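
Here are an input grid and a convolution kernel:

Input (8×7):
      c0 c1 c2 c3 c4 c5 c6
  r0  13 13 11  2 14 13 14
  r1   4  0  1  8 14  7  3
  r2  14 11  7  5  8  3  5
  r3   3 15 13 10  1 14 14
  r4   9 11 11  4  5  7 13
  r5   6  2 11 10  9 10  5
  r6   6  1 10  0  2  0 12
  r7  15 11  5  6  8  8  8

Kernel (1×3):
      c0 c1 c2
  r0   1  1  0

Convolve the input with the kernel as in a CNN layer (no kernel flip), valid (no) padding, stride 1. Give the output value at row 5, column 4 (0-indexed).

19

The receptive field on the input at this output position is [9 10 5]. Elementwise product with the kernel and sum: 9·1 + 10·1.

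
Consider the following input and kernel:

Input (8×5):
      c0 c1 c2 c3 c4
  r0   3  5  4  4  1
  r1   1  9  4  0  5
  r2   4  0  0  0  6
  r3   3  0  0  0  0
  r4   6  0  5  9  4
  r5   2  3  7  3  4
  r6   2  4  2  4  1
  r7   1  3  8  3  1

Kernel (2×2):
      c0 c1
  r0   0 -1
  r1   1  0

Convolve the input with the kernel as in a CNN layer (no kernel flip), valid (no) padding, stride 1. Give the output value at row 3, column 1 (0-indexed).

The receptive field on the input at this output position is [0 0 / 0 5]. Elementwise product with the kernel and sum: 0·-1 + 0·1.

0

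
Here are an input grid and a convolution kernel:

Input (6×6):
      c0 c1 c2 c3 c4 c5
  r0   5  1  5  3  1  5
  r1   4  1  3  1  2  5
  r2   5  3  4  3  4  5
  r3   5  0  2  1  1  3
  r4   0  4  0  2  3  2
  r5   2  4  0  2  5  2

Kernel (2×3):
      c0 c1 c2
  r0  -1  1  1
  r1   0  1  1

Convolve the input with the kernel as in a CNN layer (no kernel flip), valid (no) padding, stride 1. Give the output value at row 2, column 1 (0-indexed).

The receptive field on the input at this output position is [3 4 3 / 0 2 1]. Elementwise product with the kernel and sum: 3·-1 + 4·1 + 3·1 + 2·1 + 1·1.

7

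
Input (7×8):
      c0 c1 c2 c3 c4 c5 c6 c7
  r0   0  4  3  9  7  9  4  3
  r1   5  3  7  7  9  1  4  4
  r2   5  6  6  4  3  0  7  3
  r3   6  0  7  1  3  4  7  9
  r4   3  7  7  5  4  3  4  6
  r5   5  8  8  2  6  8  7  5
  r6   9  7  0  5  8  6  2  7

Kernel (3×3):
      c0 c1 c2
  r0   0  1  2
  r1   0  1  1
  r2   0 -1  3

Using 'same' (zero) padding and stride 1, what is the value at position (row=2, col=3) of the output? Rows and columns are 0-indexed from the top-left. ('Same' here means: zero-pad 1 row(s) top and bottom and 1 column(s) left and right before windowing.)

40

The receptive field on the zero-padded input at this output position is [7 7 9 / 6 4 3 / 7 1 3]. Elementwise product with the kernel and sum: 7·1 + 9·2 + 4·1 + 3·1 + 1·-1 + 3·3.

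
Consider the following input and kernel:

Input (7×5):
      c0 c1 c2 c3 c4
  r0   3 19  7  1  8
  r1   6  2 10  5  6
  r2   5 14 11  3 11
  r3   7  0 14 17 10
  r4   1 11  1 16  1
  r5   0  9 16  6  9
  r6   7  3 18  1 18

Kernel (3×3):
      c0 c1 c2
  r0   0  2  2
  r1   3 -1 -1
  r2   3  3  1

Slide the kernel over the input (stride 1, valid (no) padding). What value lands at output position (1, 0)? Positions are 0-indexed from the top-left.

49

The receptive field on the input at this output position is [6 2 10 / 5 14 11 / 7 0 14]. Elementwise product with the kernel and sum: 2·2 + 10·2 + 5·3 + 14·-1 + 11·-1 + 7·3 + 0·3 + 14·1.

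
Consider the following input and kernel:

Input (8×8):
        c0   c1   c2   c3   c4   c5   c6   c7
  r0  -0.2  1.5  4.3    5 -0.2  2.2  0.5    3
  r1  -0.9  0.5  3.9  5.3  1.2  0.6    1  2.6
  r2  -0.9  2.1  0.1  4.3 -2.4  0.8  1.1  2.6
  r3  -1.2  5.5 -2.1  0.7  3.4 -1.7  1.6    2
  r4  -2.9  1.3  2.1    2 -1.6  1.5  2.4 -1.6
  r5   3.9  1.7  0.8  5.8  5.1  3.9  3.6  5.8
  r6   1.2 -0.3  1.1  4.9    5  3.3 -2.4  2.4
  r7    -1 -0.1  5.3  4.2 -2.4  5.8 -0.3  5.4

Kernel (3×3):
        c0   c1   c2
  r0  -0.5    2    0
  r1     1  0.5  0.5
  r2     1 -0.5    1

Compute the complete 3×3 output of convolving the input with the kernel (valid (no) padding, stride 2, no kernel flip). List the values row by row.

Output[0,0]: The receptive field on the input at this output position is [-0.2 1.5 4.3 / -0.9 0.5 3.9 / -0.9 2.1 0.1]. Elementwise product with the kernel and sum: -0.2·-0.5 + 1.5·2 + -0.9·1 + 0.5·0.5 + 3.9·0.5 + -0.9·1 + 2.1·-0.5 + 0.1·1.
Output[0,1]: The receptive field on the input at this output position is [4.3 5 -0.2 / 3.9 5.3 1.2 / 0.1 4.3 -2.4]. Elementwise product with the kernel and sum: 4.3·-0.5 + 5·2 + 3.9·1 + 5.3·0.5 + 1.2·0.5 + 0.1·1 + 4.3·-0.5 + -2.4·1.

2.55 10.55 4.8
3.7 8 6.2
11.65 12.85 13.6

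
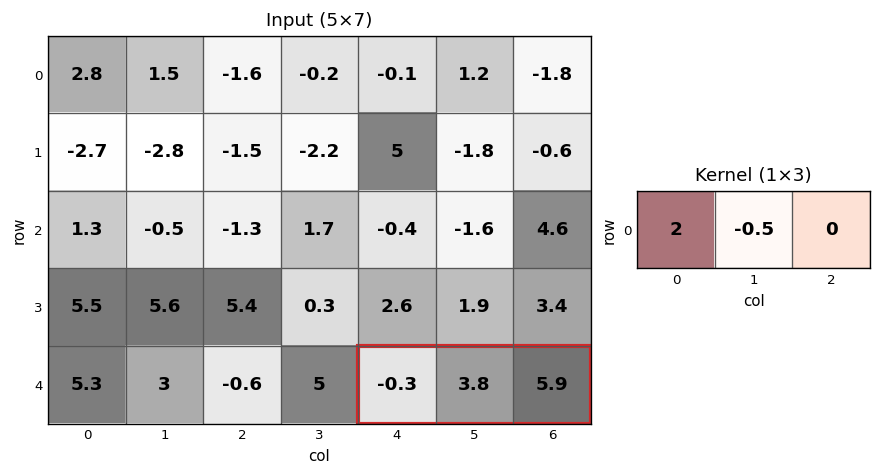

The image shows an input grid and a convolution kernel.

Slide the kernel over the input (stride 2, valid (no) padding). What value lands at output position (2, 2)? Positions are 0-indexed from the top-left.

The receptive field on the input at this output position is [-0.3 3.8 5.9]. Elementwise product with the kernel and sum: -0.3·2 + 3.8·-0.5.

-2.5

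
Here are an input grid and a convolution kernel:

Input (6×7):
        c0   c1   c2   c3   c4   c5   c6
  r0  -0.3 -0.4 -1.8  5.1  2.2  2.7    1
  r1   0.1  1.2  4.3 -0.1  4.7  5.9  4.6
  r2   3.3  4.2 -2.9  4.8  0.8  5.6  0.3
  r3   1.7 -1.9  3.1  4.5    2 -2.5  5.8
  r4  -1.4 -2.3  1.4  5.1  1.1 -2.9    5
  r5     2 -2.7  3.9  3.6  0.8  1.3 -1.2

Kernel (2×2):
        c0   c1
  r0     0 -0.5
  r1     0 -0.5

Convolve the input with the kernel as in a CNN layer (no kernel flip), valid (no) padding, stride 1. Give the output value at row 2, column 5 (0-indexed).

-3.05

The receptive field on the input at this output position is [5.6 0.3 / -2.5 5.8]. Elementwise product with the kernel and sum: 0.3·-0.5 + 5.8·-0.5.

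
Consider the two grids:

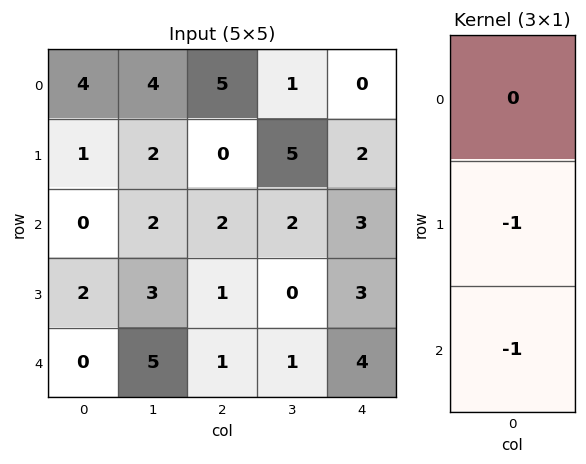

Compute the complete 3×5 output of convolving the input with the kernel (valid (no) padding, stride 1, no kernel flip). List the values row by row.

Output[0,0]: The receptive field on the input at this output position is [4 / 1 / 0]. Elementwise product with the kernel and sum: 1·-1 + 0·-1.
Output[0,1]: The receptive field on the input at this output position is [4 / 2 / 2]. Elementwise product with the kernel and sum: 2·-1 + 2·-1.

-1 -4 -2 -7 -5
-2 -5 -3 -2 -6
-2 -8 -2 -1 -7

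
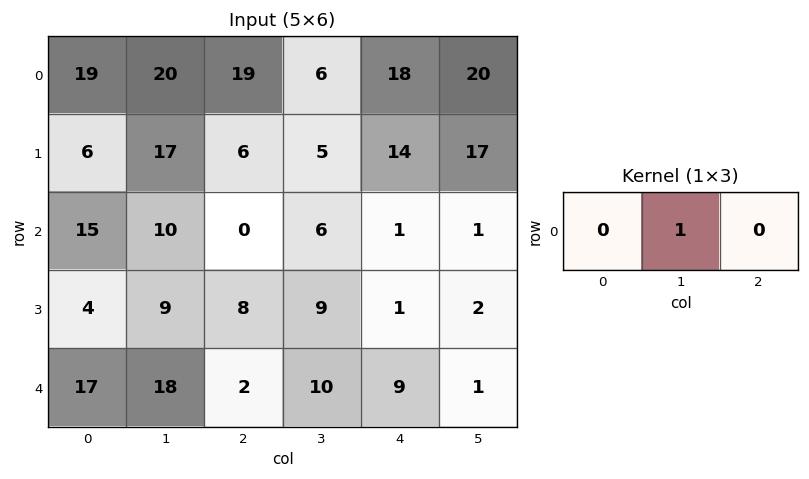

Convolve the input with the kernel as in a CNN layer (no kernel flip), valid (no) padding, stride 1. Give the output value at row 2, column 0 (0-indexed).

The receptive field on the input at this output position is [15 10 0]. Elementwise product with the kernel and sum: 10·1.

10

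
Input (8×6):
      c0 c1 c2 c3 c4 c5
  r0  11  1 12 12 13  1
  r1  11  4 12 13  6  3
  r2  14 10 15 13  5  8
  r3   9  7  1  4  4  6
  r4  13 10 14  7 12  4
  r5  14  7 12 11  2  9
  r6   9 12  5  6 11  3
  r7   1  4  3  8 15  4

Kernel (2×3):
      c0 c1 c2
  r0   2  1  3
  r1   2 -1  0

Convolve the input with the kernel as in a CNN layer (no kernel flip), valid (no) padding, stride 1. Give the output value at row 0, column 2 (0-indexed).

86

The receptive field on the input at this output position is [12 12 13 / 12 13 6]. Elementwise product with the kernel and sum: 12·2 + 12·1 + 13·3 + 12·2 + 13·-1.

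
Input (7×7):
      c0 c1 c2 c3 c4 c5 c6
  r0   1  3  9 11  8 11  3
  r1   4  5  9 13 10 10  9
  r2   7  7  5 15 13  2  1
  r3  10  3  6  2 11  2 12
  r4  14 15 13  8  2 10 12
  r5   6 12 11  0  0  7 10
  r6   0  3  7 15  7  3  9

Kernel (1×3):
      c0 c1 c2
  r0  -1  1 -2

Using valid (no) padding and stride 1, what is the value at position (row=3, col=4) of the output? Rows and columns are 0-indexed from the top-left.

The receptive field on the input at this output position is [11 2 12]. Elementwise product with the kernel and sum: 11·-1 + 2·1 + 12·-2.

-33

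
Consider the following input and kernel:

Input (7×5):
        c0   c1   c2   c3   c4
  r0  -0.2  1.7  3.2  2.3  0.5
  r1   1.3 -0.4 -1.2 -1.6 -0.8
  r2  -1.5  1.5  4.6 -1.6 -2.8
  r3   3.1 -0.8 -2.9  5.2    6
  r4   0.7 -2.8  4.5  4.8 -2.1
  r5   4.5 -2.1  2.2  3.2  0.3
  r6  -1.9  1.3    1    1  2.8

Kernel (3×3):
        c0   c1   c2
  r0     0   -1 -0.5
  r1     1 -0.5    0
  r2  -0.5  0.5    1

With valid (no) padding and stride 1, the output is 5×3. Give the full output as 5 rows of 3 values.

4.3 -4.2 -8.85
-6.1 5.35 17.45
2.45 5.3 -4.45
3.25 0.6 -5.3
8.7 -9.25 -0.35

Output[0,0]: The receptive field on the input at this output position is [-0.2 1.7 3.2 / 1.3 -0.4 -1.2 / -1.5 1.5 4.6]. Elementwise product with the kernel and sum: 1.7·-1 + 3.2·-0.5 + 1.3·1 + -0.4·-0.5 + -1.5·-0.5 + 1.5·0.5 + 4.6·1.
Output[0,1]: The receptive field on the input at this output position is [1.7 3.2 2.3 / -0.4 -1.2 -1.6 / 1.5 4.6 -1.6]. Elementwise product with the kernel and sum: 3.2·-1 + 2.3·-0.5 + -0.4·1 + -1.2·-0.5 + 1.5·-0.5 + 4.6·0.5 + -1.6·1.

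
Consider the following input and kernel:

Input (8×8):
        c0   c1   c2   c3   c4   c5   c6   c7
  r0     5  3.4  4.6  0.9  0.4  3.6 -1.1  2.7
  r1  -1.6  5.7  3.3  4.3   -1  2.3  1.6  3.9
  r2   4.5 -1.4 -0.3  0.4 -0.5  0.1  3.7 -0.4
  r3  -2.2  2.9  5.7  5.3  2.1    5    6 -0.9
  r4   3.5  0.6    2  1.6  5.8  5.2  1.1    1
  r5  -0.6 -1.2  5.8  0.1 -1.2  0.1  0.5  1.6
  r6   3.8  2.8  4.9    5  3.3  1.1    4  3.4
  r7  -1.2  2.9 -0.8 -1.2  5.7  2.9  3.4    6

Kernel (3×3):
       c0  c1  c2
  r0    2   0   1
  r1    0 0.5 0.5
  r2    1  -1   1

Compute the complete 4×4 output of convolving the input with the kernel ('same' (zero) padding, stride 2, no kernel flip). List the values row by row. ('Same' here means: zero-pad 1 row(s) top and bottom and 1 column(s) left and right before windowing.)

11.5 9.45 9.6 5.4
12.35 18.25 18.9 8.25
4.35 6 22.5 11.35
6.2 5.15 -1.5 11

Output[0,0]: The receptive field on the zero-padded input at this output position is [0 0 0 / 0 5 3.4 / 0 -1.6 5.7]. Elementwise product with the kernel and sum: 0·2 + 0·1 + 5·0.5 + 3.4·0.5 + 0·1 + -1.6·-1 + 5.7·1.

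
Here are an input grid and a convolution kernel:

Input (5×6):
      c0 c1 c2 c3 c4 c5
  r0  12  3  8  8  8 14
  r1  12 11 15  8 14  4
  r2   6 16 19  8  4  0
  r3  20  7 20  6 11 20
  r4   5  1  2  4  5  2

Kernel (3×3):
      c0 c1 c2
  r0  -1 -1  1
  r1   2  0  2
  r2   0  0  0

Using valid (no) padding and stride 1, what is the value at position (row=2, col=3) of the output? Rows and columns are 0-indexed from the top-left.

The receptive field on the input at this output position is [8 4 0 / 6 11 20 / 4 5 2]. Elementwise product with the kernel and sum: 8·-1 + 4·-1 + 0·1 + 6·2 + 20·2.

40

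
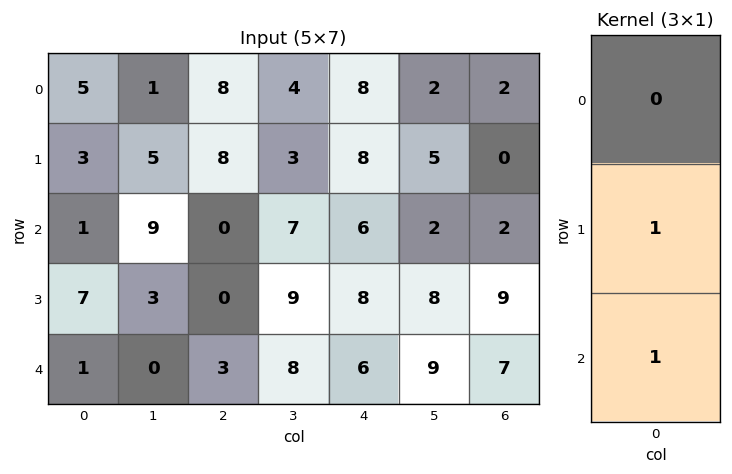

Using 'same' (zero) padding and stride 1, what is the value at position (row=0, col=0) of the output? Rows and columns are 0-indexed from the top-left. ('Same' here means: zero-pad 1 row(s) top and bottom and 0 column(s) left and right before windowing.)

8

The receptive field on the zero-padded input at this output position is [0 / 5 / 3]. Elementwise product with the kernel and sum: 5·1 + 3·1.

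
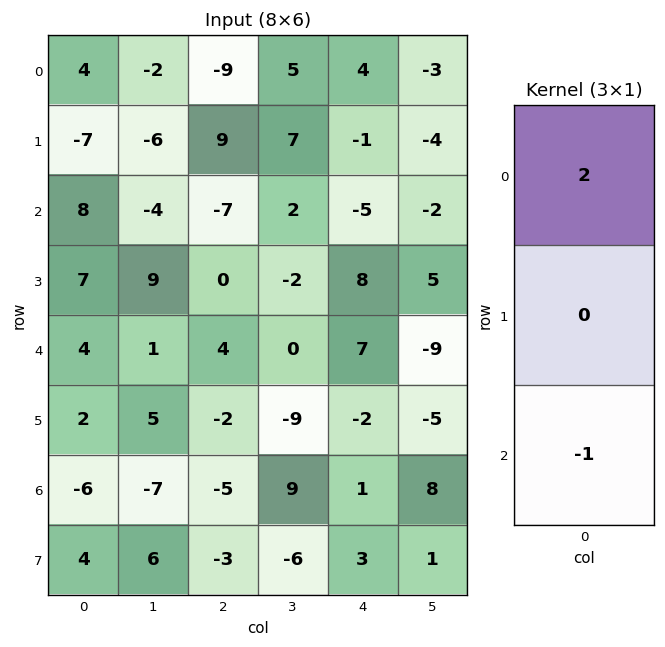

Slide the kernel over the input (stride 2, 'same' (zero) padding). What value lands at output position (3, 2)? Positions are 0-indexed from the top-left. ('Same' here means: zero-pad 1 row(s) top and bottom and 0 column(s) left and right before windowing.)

The receptive field on the zero-padded input at this output position is [-2 / 1 / 3]. Elementwise product with the kernel and sum: -2·2 + 3·-1.

-7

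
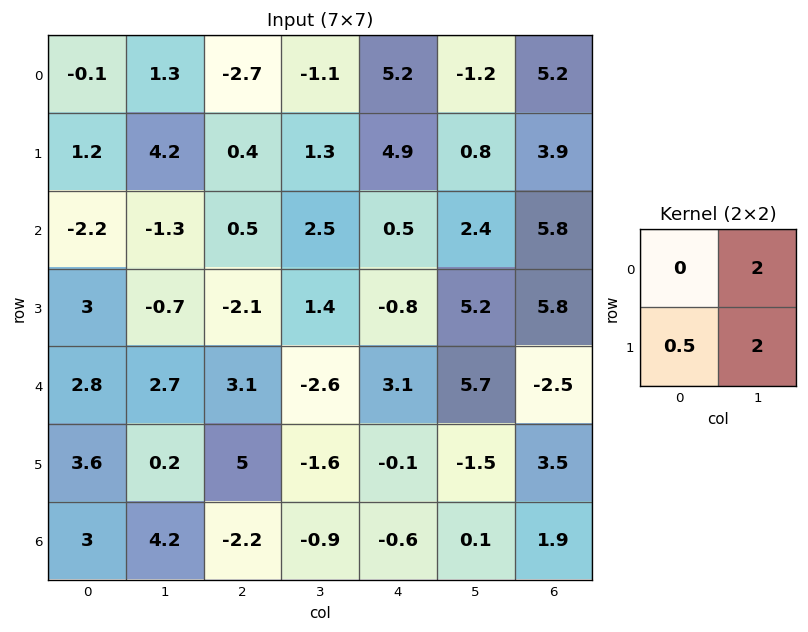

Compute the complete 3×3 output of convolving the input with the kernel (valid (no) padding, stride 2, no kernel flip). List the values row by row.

Output[0,0]: The receptive field on the input at this output position is [-0.1 1.3 / 1.2 4.2]. Elementwise product with the kernel and sum: 1.3·2 + 1.2·0.5 + 4.2·2.
Output[0,1]: The receptive field on the input at this output position is [-2.7 -1.1 / 0.4 1.3]. Elementwise product with the kernel and sum: -1.1·2 + 0.4·0.5 + 1.3·2.

11.6 0.6 1.65
-2.5 6.75 14.8
7.6 -5.9 8.35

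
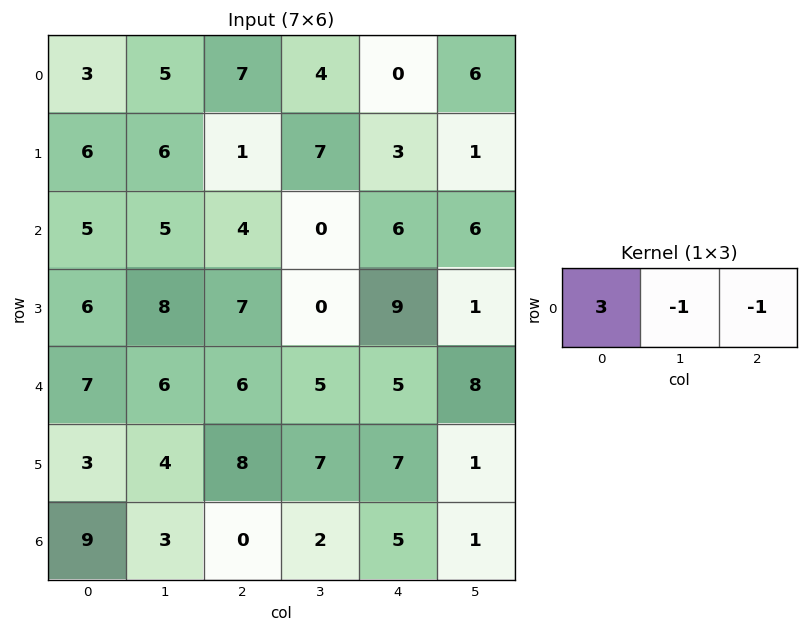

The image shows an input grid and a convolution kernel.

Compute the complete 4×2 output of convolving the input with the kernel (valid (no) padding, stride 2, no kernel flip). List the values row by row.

-3 17
6 6
9 8
24 -7

Output[0,0]: The receptive field on the input at this output position is [3 5 7]. Elementwise product with the kernel and sum: 3·3 + 5·-1 + 7·-1.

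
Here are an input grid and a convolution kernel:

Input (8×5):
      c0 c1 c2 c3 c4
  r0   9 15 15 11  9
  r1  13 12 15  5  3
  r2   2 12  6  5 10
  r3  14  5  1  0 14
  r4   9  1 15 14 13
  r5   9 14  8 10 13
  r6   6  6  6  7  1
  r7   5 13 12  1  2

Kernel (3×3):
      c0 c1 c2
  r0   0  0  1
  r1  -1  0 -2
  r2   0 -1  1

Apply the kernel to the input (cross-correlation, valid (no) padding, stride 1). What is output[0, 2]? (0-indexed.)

The receptive field on the input at this output position is [15 11 9 / 15 5 3 / 6 5 10]. Elementwise product with the kernel and sum: 9·1 + 15·-1 + 3·-2 + 5·-1 + 10·1.

-7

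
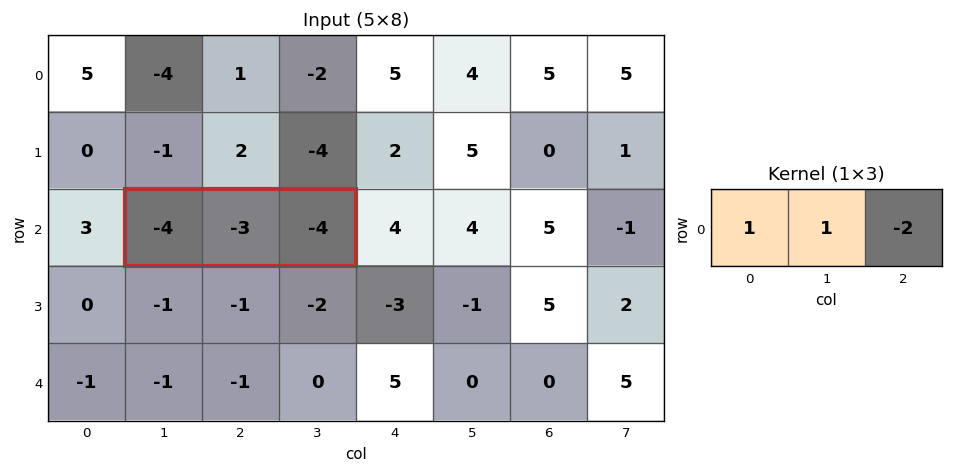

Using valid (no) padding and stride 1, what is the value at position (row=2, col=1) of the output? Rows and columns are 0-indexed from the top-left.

1

The receptive field on the input at this output position is [-4 -3 -4]. Elementwise product with the kernel and sum: -4·1 + -3·1 + -4·-2.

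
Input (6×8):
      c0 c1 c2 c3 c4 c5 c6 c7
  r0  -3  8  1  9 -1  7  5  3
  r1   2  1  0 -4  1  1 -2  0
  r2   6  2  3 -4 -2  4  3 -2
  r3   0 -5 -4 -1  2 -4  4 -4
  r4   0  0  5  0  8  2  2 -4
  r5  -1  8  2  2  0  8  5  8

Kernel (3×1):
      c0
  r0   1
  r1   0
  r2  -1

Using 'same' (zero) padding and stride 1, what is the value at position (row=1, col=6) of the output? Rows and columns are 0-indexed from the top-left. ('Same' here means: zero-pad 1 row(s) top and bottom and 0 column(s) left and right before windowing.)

2

The receptive field on the zero-padded input at this output position is [5 / -2 / 3]. Elementwise product with the kernel and sum: 5·1 + 3·-1.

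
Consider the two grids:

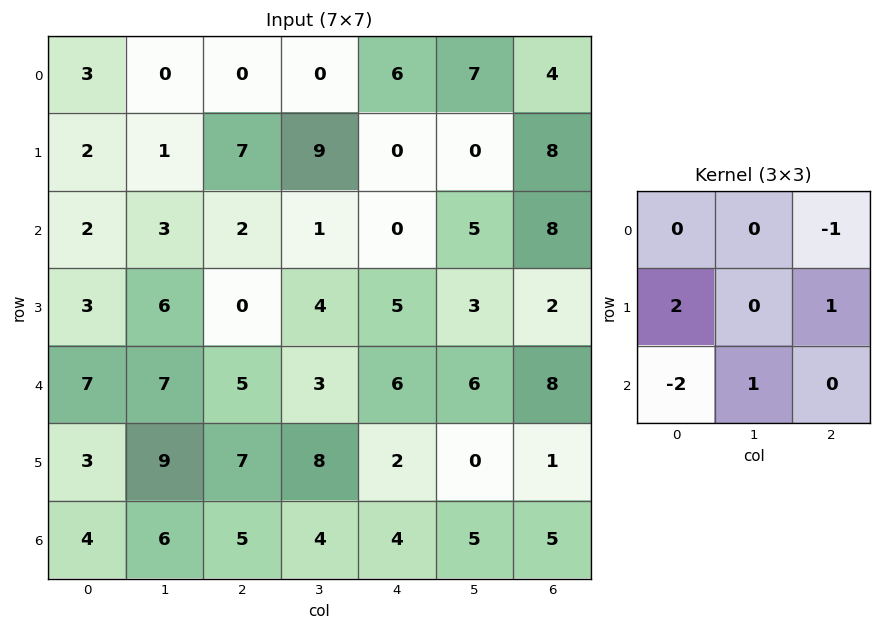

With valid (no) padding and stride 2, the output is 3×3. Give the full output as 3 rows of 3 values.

10 5 9
-3 -2 -2
6 4 -6

Output[0,0]: The receptive field on the input at this output position is [3 0 0 / 2 1 7 / 2 3 2]. Elementwise product with the kernel and sum: 0·-1 + 2·2 + 7·1 + 2·-2 + 3·1.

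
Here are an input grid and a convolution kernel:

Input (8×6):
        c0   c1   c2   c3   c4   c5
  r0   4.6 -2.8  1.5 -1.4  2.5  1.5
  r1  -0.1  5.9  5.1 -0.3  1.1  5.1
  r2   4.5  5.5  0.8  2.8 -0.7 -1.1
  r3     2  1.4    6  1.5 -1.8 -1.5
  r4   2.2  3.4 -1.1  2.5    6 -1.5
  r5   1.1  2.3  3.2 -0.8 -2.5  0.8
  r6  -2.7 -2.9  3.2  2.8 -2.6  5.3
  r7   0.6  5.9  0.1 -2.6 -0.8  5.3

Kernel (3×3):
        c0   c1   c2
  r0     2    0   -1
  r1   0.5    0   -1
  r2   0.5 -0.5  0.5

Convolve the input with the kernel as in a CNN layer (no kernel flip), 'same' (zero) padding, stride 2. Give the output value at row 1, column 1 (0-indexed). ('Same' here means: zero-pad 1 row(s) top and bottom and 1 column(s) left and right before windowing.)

The receptive field on the zero-padded input at this output position is [5.9 5.1 -0.3 / 5.5 0.8 2.8 / 1.4 6 1.5]. Elementwise product with the kernel and sum: 5.9·2 + -0.3·-1 + 5.5·0.5 + 2.8·-1 + 1.4·0.5 + 6·-0.5 + 1.5·0.5.

10.5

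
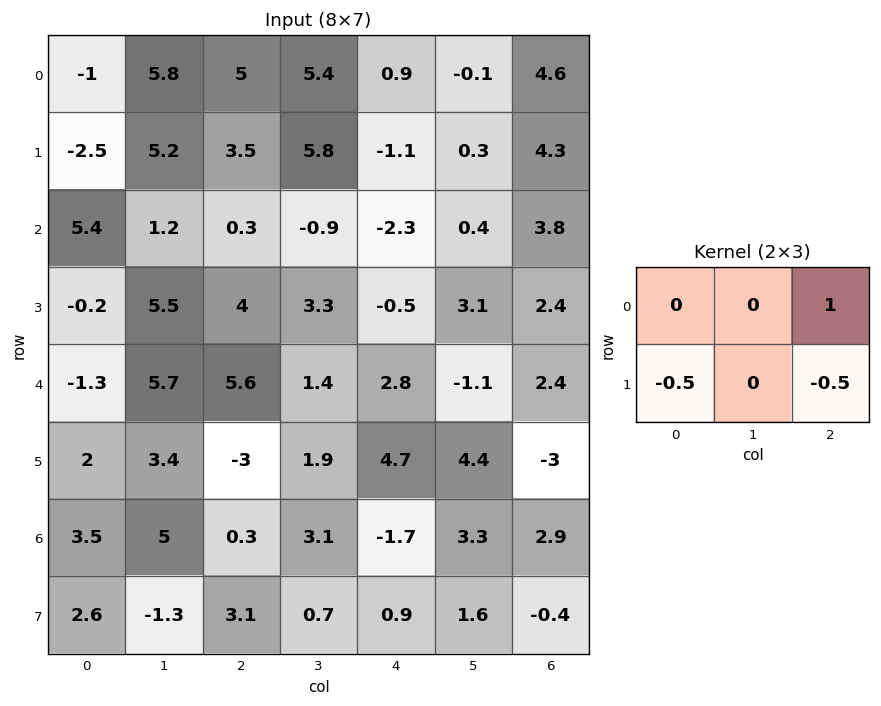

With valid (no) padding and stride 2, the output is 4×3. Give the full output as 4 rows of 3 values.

Output[0,0]: The receptive field on the input at this output position is [-1 5.8 5 / -2.5 5.2 3.5]. Elementwise product with the kernel and sum: 5·1 + -2.5·-0.5 + 3.5·-0.5.

4.5 -0.3 3
-1.6 -4.05 2.85
6.1 1.95 1.55
-2.55 -3.7 2.65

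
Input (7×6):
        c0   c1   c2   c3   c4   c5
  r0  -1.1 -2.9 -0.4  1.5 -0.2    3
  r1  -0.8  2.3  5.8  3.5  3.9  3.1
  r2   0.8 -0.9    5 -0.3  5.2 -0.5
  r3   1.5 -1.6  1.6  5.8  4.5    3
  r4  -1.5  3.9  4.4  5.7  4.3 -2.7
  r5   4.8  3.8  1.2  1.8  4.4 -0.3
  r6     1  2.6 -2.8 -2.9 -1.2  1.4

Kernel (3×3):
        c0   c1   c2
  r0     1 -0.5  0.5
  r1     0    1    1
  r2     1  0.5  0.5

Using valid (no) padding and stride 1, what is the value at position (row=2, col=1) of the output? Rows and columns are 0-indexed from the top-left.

12.8

The receptive field on the input at this output position is [-0.9 5 -0.3 / -1.6 1.6 5.8 / 3.9 4.4 5.7]. Elementwise product with the kernel and sum: -0.9·1 + 5·-0.5 + -0.3·0.5 + 1.6·1 + 5.8·1 + 3.9·1 + 4.4·0.5 + 5.7·0.5.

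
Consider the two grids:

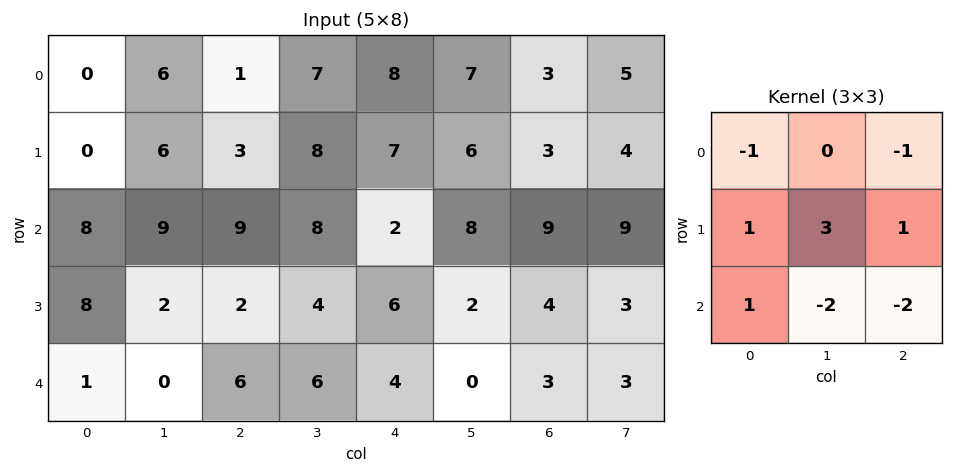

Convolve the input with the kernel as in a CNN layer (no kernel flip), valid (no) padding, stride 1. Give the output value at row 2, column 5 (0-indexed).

The receptive field on the input at this output position is [8 9 9 / 2 4 3 / 0 3 3]. Elementwise product with the kernel and sum: 8·-1 + 9·-1 + 2·1 + 4·3 + 3·1 + 0·1 + 3·-2 + 3·-2.

-12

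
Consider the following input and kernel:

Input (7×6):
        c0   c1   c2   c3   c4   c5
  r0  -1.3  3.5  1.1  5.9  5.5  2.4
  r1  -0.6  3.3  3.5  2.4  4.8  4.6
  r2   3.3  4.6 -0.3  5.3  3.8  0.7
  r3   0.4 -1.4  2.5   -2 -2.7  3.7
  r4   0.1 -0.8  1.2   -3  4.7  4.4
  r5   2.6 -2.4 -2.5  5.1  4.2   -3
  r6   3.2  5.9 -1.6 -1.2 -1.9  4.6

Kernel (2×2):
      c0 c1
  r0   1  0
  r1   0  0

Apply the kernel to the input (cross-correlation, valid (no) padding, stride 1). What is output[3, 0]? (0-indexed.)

The receptive field on the input at this output position is [0.4 -1.4 / 0.1 -0.8]. Elementwise product with the kernel and sum: 0.4·1.

0.4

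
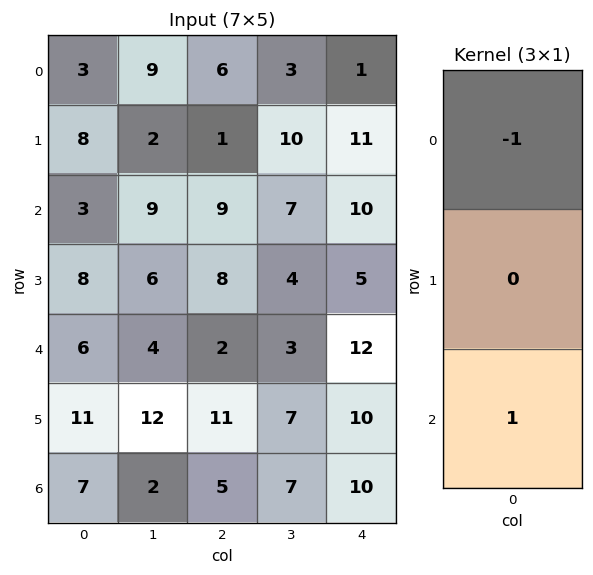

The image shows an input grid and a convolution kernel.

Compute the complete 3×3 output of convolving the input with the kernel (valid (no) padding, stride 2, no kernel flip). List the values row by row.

Output[0,0]: The receptive field on the input at this output position is [3 / 8 / 3]. Elementwise product with the kernel and sum: 3·-1 + 3·1.
Output[0,1]: The receptive field on the input at this output position is [6 / 1 / 9]. Elementwise product with the kernel and sum: 6·-1 + 9·1.

0 3 9
3 -7 2
1 3 -2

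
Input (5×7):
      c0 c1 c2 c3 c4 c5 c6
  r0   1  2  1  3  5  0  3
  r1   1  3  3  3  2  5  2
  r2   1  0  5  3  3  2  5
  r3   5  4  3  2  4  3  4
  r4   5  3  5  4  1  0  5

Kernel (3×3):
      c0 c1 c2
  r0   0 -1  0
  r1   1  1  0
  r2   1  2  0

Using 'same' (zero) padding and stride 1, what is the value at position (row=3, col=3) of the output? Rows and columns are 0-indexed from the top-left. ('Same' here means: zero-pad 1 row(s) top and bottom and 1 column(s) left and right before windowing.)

15

The receptive field on the zero-padded input at this output position is [5 3 3 / 3 2 4 / 5 4 1]. Elementwise product with the kernel and sum: 3·-1 + 3·1 + 2·1 + 5·1 + 4·2.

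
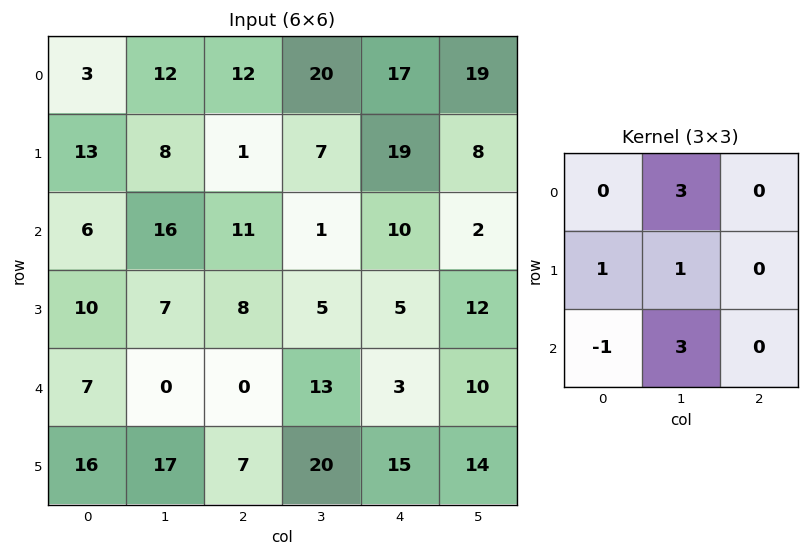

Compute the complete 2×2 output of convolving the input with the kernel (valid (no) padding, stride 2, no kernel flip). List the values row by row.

99 60
58 55

Output[0,0]: The receptive field on the input at this output position is [3 12 12 / 13 8 1 / 6 16 11]. Elementwise product with the kernel and sum: 12·3 + 13·1 + 8·1 + 6·-1 + 16·3.
Output[0,1]: The receptive field on the input at this output position is [12 20 17 / 1 7 19 / 11 1 10]. Elementwise product with the kernel and sum: 20·3 + 1·1 + 7·1 + 11·-1 + 1·3.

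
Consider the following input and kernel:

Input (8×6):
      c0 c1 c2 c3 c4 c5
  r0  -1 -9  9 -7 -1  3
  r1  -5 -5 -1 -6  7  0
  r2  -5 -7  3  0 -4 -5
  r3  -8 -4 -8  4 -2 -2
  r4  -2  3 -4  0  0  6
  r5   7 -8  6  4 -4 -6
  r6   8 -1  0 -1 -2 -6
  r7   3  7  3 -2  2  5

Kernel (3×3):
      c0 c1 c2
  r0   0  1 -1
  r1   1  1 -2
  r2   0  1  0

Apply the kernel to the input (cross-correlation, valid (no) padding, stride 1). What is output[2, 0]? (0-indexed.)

-3

The receptive field on the input at this output position is [-5 -7 3 / -8 -4 -8 / -2 3 -4]. Elementwise product with the kernel and sum: -7·1 + 3·-1 + -8·1 + -4·1 + -8·-2 + 3·1.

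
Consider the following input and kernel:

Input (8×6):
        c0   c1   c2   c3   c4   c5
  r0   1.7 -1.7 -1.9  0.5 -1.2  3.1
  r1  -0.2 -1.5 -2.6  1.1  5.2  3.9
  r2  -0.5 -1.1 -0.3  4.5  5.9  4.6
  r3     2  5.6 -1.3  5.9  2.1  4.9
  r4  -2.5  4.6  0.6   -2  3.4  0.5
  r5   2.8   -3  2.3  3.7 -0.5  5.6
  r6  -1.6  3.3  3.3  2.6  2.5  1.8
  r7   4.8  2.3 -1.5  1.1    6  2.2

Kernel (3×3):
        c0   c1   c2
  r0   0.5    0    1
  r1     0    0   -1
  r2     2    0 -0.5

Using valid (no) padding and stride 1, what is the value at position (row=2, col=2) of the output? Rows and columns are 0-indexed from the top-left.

The receptive field on the input at this output position is [-0.3 4.5 5.9 / -1.3 5.9 2.1 / 0.6 -2 3.4]. Elementwise product with the kernel and sum: -0.3·0.5 + 5.9·1 + 2.1·-1 + 0.6·2 + 3.4·-0.5.

3.15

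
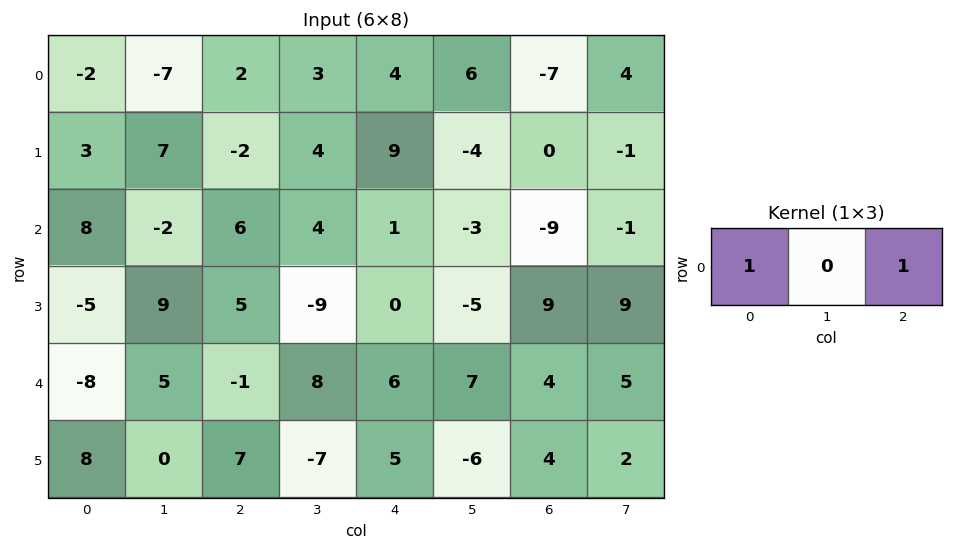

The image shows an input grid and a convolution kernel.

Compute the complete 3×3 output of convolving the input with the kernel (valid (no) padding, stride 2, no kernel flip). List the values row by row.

Output[0,0]: The receptive field on the input at this output position is [-2 -7 2]. Elementwise product with the kernel and sum: -2·1 + 2·1.
Output[0,1]: The receptive field on the input at this output position is [2 3 4]. Elementwise product with the kernel and sum: 2·1 + 4·1.

0 6 -3
14 7 -8
-9 5 10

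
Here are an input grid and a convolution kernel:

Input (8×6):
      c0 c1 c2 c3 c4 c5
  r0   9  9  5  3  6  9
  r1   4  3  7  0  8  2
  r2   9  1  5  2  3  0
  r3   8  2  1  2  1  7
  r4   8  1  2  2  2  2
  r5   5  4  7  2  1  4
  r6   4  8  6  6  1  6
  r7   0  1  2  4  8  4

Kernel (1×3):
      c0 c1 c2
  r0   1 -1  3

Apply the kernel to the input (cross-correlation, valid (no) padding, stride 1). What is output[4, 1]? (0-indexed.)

5

The receptive field on the input at this output position is [1 2 2]. Elementwise product with the kernel and sum: 1·1 + 2·-1 + 2·3.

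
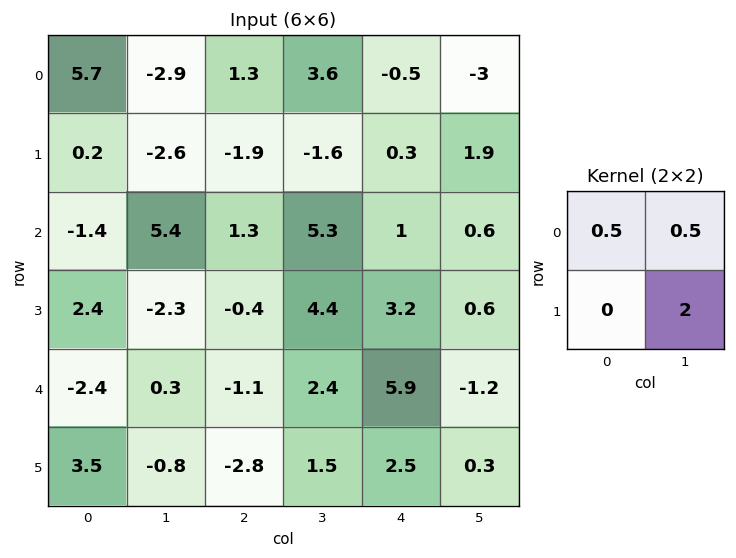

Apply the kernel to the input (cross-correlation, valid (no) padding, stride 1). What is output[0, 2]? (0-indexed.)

-0.75

The receptive field on the input at this output position is [1.3 3.6 / -1.9 -1.6]. Elementwise product with the kernel and sum: 1.3·0.5 + 3.6·0.5 + -1.6·2.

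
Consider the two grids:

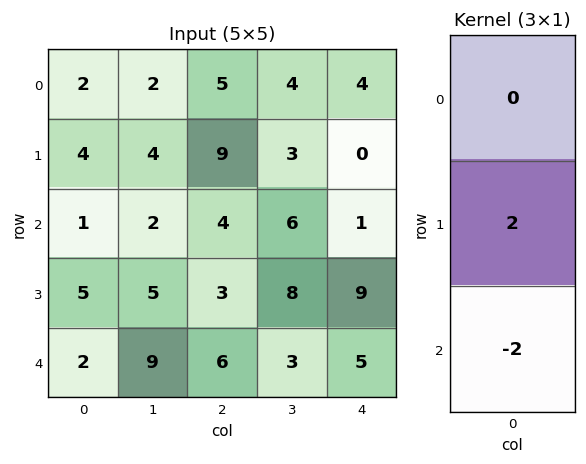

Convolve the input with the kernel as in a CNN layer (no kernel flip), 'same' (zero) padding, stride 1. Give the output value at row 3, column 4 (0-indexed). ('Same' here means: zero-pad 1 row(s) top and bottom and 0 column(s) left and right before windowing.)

8

The receptive field on the zero-padded input at this output position is [1 / 9 / 5]. Elementwise product with the kernel and sum: 9·2 + 5·-2.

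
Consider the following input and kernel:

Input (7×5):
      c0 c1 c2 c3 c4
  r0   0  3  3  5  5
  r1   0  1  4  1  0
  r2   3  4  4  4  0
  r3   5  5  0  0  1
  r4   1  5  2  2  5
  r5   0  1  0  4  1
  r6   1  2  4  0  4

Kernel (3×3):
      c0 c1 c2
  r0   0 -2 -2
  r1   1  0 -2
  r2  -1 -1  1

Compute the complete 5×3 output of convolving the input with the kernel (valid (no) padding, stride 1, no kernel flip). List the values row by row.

Output[0,0]: The receptive field on the input at this output position is [0 3 3 / 0 1 4 / 3 4 4]. Elementwise product with the kernel and sum: 3·-2 + 3·-2 + 0·1 + 4·-2 + 3·-1 + 4·-1 + 4·1.

-23 -21 -24
-25 -19 3
-15 -16 -9
-14 4 -13
-13 -21 -16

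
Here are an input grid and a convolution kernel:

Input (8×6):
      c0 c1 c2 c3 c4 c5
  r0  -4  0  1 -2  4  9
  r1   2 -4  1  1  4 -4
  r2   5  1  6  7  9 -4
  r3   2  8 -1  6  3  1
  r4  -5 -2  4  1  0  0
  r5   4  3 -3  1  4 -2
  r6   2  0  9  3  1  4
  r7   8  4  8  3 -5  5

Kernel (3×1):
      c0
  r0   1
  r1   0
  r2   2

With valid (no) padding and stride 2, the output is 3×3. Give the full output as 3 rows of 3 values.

6 13 22
-5 14 9
-1 22 2

Output[0,0]: The receptive field on the input at this output position is [-4 / 2 / 5]. Elementwise product with the kernel and sum: -4·1 + 5·2.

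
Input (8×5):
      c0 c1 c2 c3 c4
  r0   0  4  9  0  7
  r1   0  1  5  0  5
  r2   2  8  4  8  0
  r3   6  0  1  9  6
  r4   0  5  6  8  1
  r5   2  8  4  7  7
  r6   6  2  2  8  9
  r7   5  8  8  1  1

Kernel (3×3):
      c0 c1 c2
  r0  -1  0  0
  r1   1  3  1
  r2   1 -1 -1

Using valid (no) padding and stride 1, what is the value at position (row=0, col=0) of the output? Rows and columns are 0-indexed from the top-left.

-2

The receptive field on the input at this output position is [0 4 9 / 0 1 5 / 2 8 4]. Elementwise product with the kernel and sum: 0·-1 + 0·1 + 1·3 + 5·1 + 2·1 + 8·-1 + 4·-1.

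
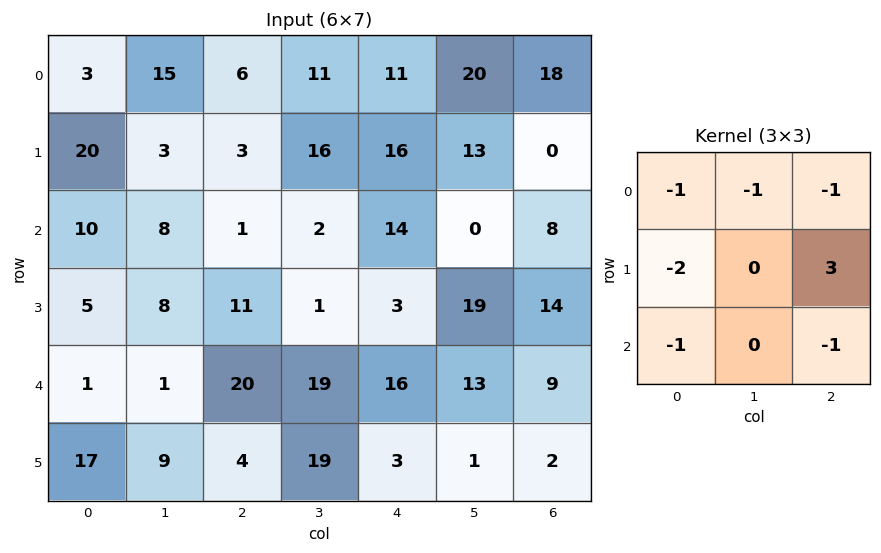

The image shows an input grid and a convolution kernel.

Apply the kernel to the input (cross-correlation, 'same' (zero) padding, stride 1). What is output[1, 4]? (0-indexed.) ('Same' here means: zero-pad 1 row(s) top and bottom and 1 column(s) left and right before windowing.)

-37

The receptive field on the zero-padded input at this output position is [11 11 20 / 16 16 13 / 2 14 0]. Elementwise product with the kernel and sum: 11·-1 + 11·-1 + 20·-1 + 16·-2 + 13·3 + 2·-1 + 0·-1.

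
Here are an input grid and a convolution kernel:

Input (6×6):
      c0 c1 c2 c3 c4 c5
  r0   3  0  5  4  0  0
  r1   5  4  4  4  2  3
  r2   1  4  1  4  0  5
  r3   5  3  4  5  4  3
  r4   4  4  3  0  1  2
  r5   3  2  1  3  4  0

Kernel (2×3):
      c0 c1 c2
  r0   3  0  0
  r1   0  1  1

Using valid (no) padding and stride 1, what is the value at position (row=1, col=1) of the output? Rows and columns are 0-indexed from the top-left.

The receptive field on the input at this output position is [4 4 4 / 4 1 4]. Elementwise product with the kernel and sum: 4·3 + 1·1 + 4·1.

17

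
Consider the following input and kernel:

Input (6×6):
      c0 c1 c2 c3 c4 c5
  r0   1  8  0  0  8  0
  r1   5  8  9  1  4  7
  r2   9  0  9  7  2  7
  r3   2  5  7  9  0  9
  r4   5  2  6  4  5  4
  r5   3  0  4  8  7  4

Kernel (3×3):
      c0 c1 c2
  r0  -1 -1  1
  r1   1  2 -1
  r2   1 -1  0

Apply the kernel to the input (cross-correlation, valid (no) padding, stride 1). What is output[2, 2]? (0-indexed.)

13

The receptive field on the input at this output position is [9 7 2 / 7 9 0 / 6 4 5]. Elementwise product with the kernel and sum: 9·-1 + 7·-1 + 2·1 + 7·1 + 9·2 + 0·-1 + 6·1 + 4·-1.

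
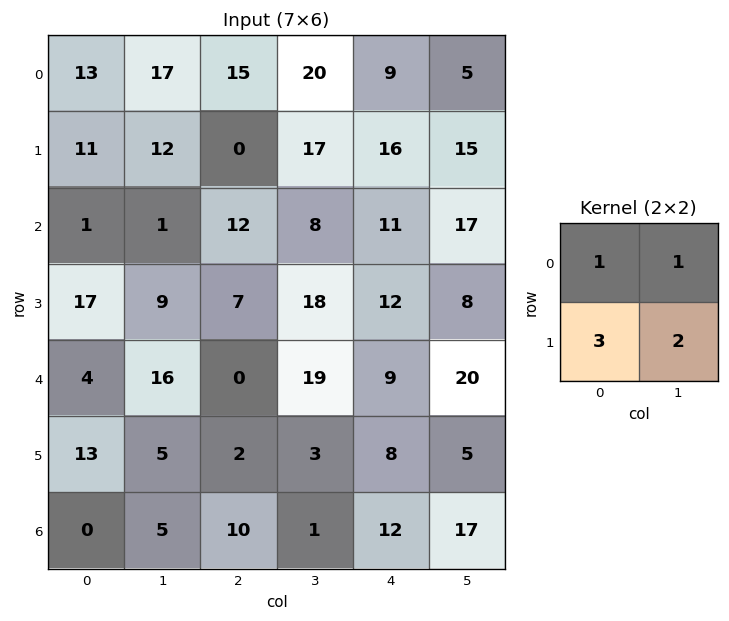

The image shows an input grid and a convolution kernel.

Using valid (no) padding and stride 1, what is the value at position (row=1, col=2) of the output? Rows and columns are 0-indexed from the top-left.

The receptive field on the input at this output position is [0 17 / 12 8]. Elementwise product with the kernel and sum: 0·1 + 17·1 + 12·3 + 8·2.

69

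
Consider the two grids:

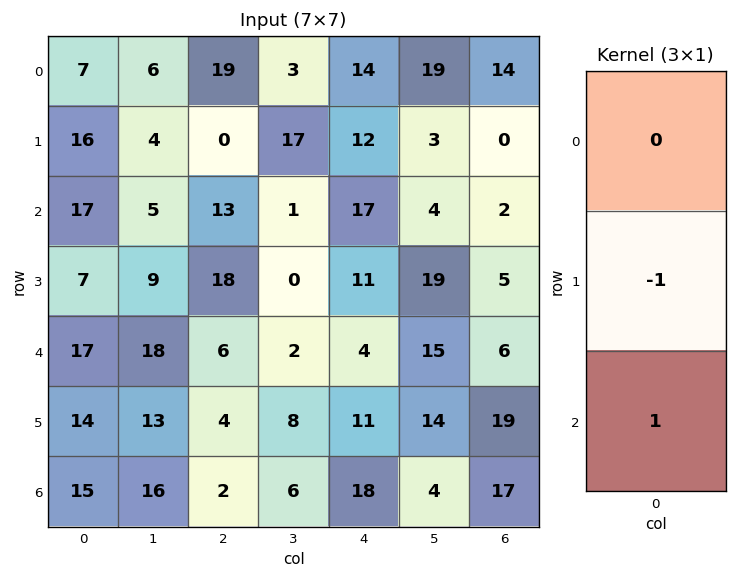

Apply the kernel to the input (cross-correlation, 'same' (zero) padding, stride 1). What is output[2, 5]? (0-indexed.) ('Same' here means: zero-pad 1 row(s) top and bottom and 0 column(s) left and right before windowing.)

15

The receptive field on the zero-padded input at this output position is [3 / 4 / 19]. Elementwise product with the kernel and sum: 4·-1 + 19·1.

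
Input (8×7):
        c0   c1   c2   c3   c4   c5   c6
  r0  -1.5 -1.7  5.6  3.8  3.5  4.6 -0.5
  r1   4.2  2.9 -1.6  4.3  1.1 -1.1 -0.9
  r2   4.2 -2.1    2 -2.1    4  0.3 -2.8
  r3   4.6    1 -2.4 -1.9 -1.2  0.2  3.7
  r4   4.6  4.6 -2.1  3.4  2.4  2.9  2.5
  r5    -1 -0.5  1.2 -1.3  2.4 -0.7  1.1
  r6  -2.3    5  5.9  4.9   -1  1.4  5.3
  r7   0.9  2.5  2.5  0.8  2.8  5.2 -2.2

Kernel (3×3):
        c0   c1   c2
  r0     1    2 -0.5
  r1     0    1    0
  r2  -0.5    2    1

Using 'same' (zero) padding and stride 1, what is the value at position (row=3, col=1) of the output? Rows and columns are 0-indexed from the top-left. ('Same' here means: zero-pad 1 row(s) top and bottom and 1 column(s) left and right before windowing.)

4.8

The receptive field on the zero-padded input at this output position is [4.2 -2.1 2 / 4.6 1 -2.4 / 4.6 4.6 -2.1]. Elementwise product with the kernel and sum: 4.2·1 + -2.1·2 + 2·-0.5 + 1·1 + 4.6·-0.5 + 4.6·2 + -2.1·1.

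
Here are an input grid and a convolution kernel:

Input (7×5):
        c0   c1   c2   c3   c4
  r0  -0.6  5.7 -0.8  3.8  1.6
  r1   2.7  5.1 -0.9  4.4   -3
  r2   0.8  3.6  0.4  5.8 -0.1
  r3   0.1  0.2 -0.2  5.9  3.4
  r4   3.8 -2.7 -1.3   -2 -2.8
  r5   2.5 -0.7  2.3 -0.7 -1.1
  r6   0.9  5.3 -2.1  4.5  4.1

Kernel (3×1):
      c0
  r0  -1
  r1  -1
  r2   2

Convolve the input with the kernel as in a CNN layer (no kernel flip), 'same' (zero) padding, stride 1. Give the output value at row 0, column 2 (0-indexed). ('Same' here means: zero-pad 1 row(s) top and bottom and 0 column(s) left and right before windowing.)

The receptive field on the zero-padded input at this output position is [0 / -0.8 / -0.9]. Elementwise product with the kernel and sum: 0·-1 + -0.8·-1 + -0.9·2.

-1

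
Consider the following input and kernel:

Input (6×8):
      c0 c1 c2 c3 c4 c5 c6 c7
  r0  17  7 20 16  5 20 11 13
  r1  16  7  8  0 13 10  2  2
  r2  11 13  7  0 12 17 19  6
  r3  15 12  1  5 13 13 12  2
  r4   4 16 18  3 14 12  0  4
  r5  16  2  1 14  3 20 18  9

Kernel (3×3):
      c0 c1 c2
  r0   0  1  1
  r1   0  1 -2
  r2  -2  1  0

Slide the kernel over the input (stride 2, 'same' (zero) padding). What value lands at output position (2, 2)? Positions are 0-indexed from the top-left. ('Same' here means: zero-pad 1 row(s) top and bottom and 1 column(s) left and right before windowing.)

The receptive field on the zero-padded input at this output position is [5 13 13 / 3 14 12 / 14 3 20]. Elementwise product with the kernel and sum: 13·1 + 13·1 + 14·1 + 12·-2 + 14·-2 + 3·1.

-9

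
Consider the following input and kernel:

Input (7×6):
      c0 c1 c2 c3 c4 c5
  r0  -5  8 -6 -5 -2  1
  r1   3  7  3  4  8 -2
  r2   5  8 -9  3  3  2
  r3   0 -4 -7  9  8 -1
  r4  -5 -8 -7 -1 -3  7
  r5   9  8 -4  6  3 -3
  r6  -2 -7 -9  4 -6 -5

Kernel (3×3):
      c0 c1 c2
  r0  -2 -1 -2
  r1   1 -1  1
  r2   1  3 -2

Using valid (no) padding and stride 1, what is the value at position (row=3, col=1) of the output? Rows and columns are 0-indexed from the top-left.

-21

The receptive field on the input at this output position is [-4 -7 9 / -8 -7 -1 / 8 -4 6]. Elementwise product with the kernel and sum: -4·-2 + -7·-1 + 9·-2 + -8·1 + -7·-1 + -1·1 + 8·1 + -4·3 + 6·-2.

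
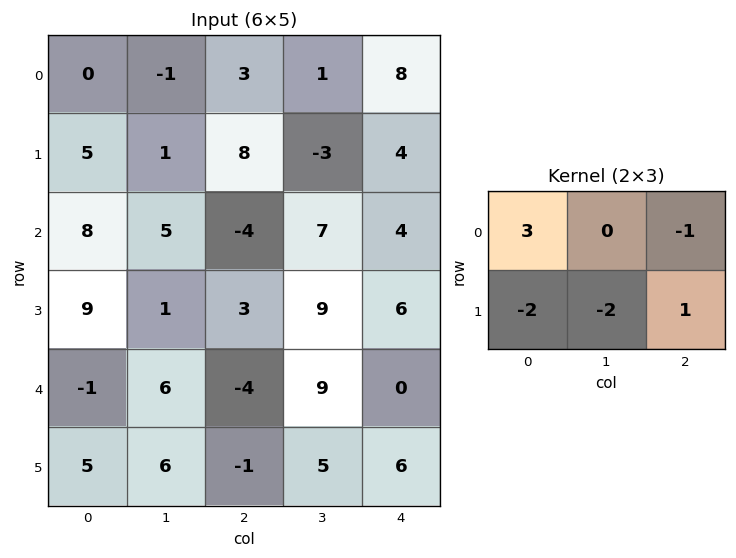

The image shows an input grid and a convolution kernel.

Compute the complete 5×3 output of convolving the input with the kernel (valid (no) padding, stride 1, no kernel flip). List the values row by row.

-7 -25 -5
-23 11 18
11 9 -34
10 -1 -7
-22 4 -14

Output[0,0]: The receptive field on the input at this output position is [0 -1 3 / 5 1 8]. Elementwise product with the kernel and sum: 0·3 + 3·-1 + 5·-2 + 1·-2 + 8·1.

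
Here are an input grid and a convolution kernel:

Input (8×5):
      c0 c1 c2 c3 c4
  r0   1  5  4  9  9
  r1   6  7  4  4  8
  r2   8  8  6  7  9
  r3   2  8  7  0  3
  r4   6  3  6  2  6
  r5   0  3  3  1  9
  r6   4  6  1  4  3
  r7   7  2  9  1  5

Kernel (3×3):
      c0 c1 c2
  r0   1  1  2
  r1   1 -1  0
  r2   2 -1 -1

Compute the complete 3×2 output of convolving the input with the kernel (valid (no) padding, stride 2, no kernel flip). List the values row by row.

15 27
25 42
19 17

Output[0,0]: The receptive field on the input at this output position is [1 5 4 / 6 7 4 / 8 8 6]. Elementwise product with the kernel and sum: 1·1 + 5·1 + 4·2 + 6·1 + 7·-1 + 8·2 + 8·-1 + 6·-1.
Output[0,1]: The receptive field on the input at this output position is [4 9 9 / 4 4 8 / 6 7 9]. Elementwise product with the kernel and sum: 4·1 + 9·1 + 9·2 + 4·1 + 4·-1 + 6·2 + 7·-1 + 9·-1.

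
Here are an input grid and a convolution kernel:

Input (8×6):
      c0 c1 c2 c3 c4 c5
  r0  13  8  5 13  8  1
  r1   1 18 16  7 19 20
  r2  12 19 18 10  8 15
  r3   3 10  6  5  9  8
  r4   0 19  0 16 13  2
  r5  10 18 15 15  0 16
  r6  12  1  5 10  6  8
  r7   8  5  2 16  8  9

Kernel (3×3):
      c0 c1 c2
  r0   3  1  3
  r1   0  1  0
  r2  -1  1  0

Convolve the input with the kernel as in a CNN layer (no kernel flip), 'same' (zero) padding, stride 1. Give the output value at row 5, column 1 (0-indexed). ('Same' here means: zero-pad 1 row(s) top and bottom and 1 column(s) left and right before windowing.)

The receptive field on the zero-padded input at this output position is [0 19 0 / 10 18 15 / 12 1 5]. Elementwise product with the kernel and sum: 0·3 + 19·1 + 0·3 + 18·1 + 12·-1 + 1·1.

26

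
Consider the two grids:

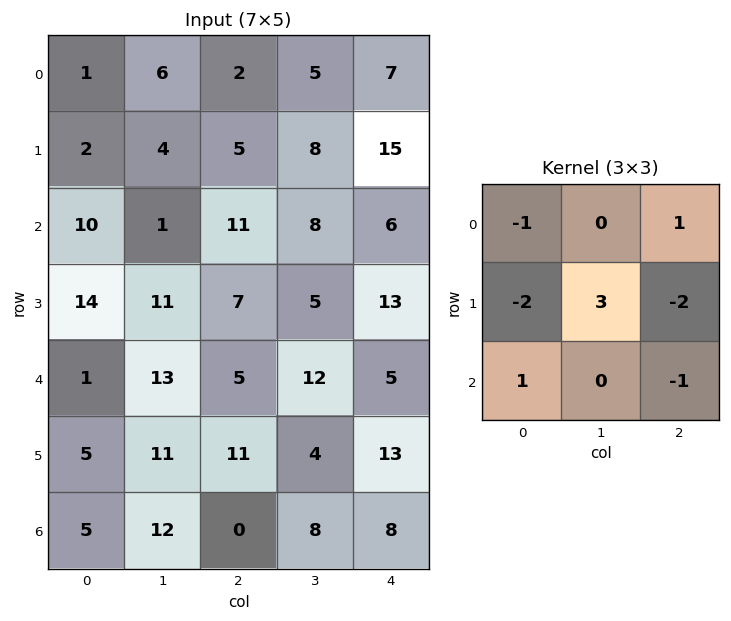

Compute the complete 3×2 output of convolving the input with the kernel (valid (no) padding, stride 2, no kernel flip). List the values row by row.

Output[0,0]: The receptive field on the input at this output position is [1 6 2 / 2 4 5 / 10 1 11]. Elementwise product with the kernel and sum: 1·-1 + 2·1 + 2·-2 + 4·3 + 5·-2 + 10·1 + 11·-1.
Output[0,1]: The receptive field on the input at this output position is [2 5 7 / 5 8 15 / 11 8 6]. Elementwise product with the kernel and sum: 2·-1 + 7·1 + 5·-2 + 8·3 + 15·-2 + 11·1 + 6·-1.

-2 -6
-12 -30
10 -44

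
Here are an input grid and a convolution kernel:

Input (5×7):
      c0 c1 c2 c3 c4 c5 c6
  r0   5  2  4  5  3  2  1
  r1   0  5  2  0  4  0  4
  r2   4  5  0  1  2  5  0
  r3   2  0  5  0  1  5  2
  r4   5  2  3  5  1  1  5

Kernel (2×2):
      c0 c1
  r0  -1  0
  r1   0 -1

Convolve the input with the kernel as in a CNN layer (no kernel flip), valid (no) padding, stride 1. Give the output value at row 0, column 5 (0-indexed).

The receptive field on the input at this output position is [2 1 / 0 4]. Elementwise product with the kernel and sum: 2·-1 + 4·-1.

-6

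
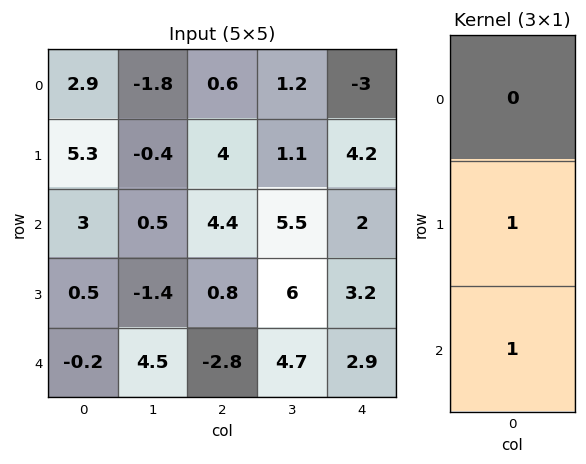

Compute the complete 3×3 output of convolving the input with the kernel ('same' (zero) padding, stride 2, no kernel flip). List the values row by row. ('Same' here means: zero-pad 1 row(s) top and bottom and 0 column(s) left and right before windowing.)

8.2 4.6 1.2
3.5 5.2 5.2
-0.2 -2.8 2.9

Output[0,0]: The receptive field on the zero-padded input at this output position is [0 / 2.9 / 5.3]. Elementwise product with the kernel and sum: 2.9·1 + 5.3·1.
Output[0,1]: The receptive field on the zero-padded input at this output position is [0 / 0.6 / 4]. Elementwise product with the kernel and sum: 0.6·1 + 4·1.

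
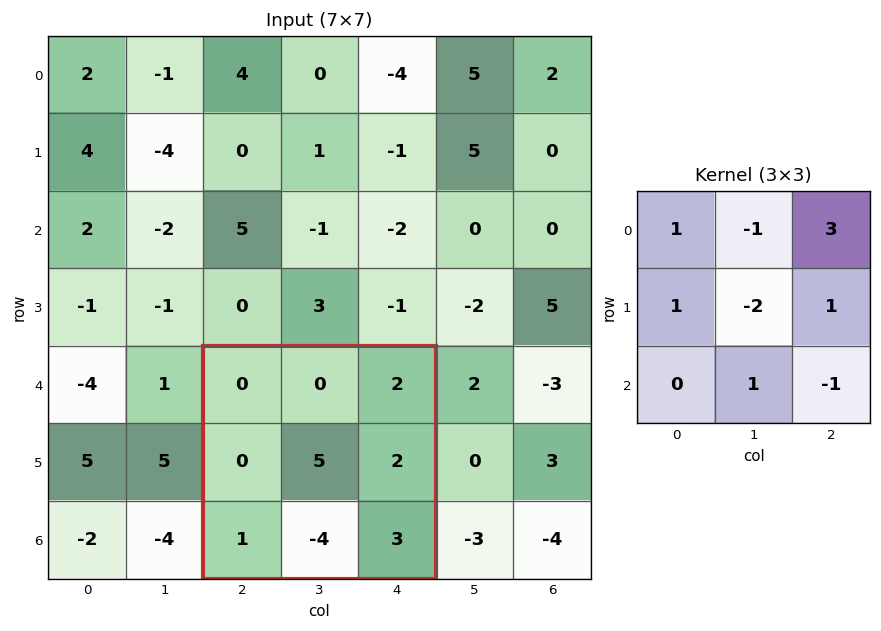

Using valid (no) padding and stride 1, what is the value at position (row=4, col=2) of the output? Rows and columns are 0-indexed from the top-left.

-9

The receptive field on the input at this output position is [0 0 2 / 0 5 2 / 1 -4 3]. Elementwise product with the kernel and sum: 0·1 + 0·-1 + 2·3 + 0·1 + 5·-2 + 2·1 + -4·1 + 3·-1.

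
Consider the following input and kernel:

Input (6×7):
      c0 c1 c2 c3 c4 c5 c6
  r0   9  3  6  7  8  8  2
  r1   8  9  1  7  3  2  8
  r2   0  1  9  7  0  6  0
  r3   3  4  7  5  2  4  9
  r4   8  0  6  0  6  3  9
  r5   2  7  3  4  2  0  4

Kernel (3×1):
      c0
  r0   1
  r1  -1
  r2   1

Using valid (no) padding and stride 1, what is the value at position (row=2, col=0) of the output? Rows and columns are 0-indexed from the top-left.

The receptive field on the input at this output position is [0 / 3 / 8]. Elementwise product with the kernel and sum: 0·1 + 3·-1 + 8·1.

5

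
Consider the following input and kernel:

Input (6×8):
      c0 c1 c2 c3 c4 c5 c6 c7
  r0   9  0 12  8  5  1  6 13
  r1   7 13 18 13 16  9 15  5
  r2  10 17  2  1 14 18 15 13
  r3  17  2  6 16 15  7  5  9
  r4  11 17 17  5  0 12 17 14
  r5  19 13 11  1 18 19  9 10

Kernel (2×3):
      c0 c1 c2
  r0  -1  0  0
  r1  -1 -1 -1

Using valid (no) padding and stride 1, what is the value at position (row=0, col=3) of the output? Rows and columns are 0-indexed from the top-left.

The receptive field on the input at this output position is [8 5 1 / 13 16 9]. Elementwise product with the kernel and sum: 8·-1 + 13·-1 + 16·-1 + 9·-1.

-46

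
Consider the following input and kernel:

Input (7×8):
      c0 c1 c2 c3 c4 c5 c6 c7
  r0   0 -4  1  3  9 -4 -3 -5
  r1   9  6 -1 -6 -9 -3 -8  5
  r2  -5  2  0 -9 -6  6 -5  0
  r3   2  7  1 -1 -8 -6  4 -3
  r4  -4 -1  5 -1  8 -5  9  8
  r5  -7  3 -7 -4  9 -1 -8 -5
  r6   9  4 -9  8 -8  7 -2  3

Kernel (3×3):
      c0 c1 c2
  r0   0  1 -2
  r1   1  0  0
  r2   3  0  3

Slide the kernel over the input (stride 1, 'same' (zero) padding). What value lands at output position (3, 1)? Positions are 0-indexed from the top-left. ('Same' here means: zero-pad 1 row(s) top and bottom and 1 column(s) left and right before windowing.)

The receptive field on the zero-padded input at this output position is [-5 2 0 / 2 7 1 / -4 -1 5]. Elementwise product with the kernel and sum: 2·1 + 0·-2 + 2·1 + -4·3 + 5·3.

7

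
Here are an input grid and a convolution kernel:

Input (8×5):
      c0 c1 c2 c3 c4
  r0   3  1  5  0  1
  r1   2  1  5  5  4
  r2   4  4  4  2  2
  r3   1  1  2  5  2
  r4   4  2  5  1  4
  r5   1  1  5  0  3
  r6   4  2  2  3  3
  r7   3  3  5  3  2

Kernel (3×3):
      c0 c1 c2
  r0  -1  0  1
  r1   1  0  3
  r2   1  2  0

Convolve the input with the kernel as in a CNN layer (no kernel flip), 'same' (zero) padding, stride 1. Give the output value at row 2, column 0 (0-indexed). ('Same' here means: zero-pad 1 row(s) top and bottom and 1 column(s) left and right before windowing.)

15

The receptive field on the zero-padded input at this output position is [0 2 1 / 0 4 4 / 0 1 1]. Elementwise product with the kernel and sum: 0·-1 + 1·1 + 0·1 + 4·3 + 0·1 + 1·2.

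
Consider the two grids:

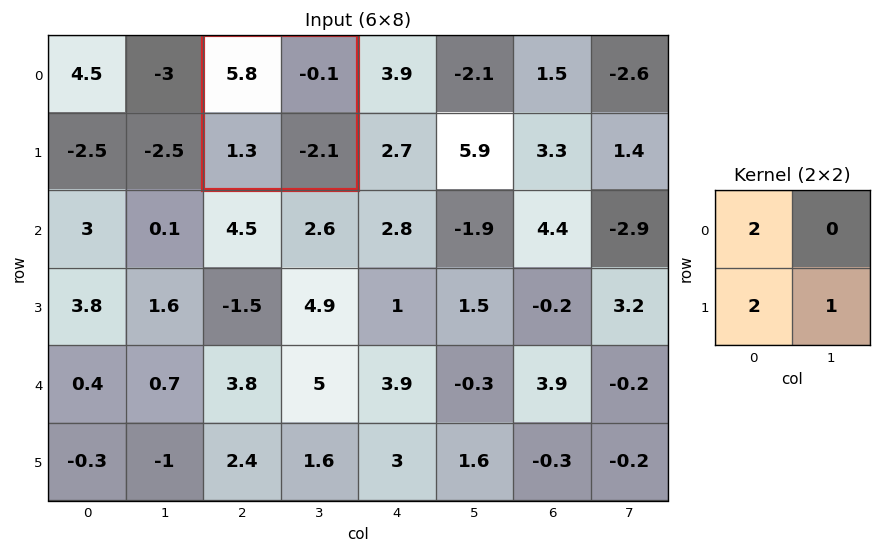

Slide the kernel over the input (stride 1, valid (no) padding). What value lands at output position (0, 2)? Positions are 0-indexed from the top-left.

12.1

The receptive field on the input at this output position is [5.8 -0.1 / 1.3 -2.1]. Elementwise product with the kernel and sum: 5.8·2 + 1.3·2 + -2.1·1.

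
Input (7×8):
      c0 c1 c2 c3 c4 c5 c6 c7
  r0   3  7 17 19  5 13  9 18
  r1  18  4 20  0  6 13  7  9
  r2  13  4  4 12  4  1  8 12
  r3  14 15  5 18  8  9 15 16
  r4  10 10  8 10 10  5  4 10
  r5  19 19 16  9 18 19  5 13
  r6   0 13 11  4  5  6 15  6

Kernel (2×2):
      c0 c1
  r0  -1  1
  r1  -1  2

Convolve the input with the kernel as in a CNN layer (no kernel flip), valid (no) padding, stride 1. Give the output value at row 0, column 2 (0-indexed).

-18

The receptive field on the input at this output position is [17 19 / 20 0]. Elementwise product with the kernel and sum: 17·-1 + 19·1 + 20·-1 + 0·2.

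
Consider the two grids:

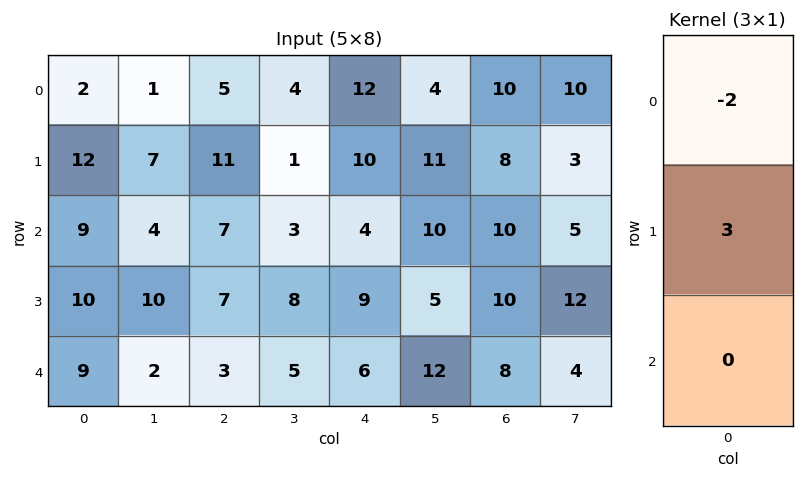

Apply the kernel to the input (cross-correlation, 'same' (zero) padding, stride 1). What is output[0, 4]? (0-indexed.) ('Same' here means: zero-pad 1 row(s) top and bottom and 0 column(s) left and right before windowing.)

36

The receptive field on the zero-padded input at this output position is [0 / 12 / 10]. Elementwise product with the kernel and sum: 0·-2 + 12·3.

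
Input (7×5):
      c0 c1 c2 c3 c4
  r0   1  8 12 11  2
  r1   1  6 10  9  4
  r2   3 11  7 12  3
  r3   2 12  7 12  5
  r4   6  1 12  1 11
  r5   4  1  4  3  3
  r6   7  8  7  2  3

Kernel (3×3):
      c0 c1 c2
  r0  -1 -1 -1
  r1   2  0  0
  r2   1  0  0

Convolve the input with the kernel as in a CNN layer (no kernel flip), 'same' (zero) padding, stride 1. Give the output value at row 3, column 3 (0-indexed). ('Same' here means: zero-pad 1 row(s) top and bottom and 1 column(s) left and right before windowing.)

4

The receptive field on the zero-padded input at this output position is [7 12 3 / 7 12 5 / 12 1 11]. Elementwise product with the kernel and sum: 7·-1 + 12·-1 + 3·-1 + 7·2 + 12·1.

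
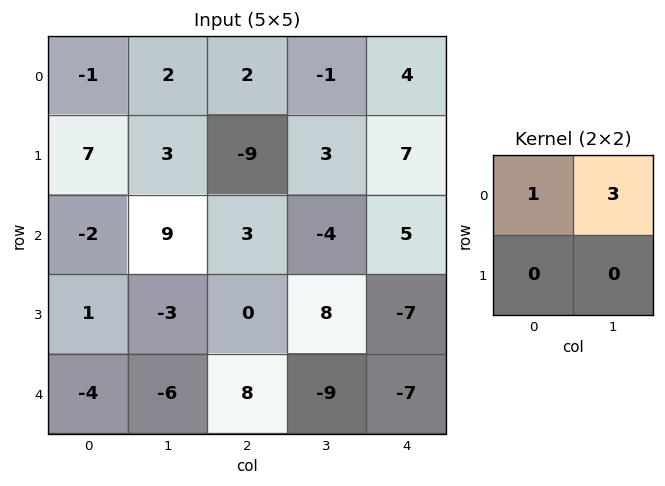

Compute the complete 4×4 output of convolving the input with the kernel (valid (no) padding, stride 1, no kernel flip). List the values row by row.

5 8 -1 11
16 -24 0 24
25 18 -9 11
-8 -3 24 -13

Output[0,0]: The receptive field on the input at this output position is [-1 2 / 7 3]. Elementwise product with the kernel and sum: -1·1 + 2·3.
Output[0,1]: The receptive field on the input at this output position is [2 2 / 3 -9]. Elementwise product with the kernel and sum: 2·1 + 2·3.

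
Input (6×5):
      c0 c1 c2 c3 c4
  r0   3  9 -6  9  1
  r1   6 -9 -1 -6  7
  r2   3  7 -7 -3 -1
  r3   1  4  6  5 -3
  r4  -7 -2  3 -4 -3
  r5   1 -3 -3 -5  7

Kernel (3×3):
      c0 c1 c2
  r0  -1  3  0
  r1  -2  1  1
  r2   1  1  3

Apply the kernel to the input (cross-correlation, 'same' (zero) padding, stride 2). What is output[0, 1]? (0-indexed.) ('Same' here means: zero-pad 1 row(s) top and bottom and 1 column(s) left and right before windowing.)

-43

The receptive field on the zero-padded input at this output position is [0 0 0 / 9 -6 9 / -9 -1 -6]. Elementwise product with the kernel and sum: 0·-1 + 0·3 + 9·-2 + -6·1 + 9·1 + -9·1 + -1·1 + -6·3.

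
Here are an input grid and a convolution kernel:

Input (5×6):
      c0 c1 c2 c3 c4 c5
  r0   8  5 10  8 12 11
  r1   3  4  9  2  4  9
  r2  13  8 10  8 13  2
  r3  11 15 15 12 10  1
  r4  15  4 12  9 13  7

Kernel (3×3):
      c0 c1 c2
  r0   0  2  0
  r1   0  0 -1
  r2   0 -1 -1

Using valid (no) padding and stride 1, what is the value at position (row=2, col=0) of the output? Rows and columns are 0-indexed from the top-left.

The receptive field on the input at this output position is [13 8 10 / 11 15 15 / 15 4 12]. Elementwise product with the kernel and sum: 8·2 + 15·-1 + 4·-1 + 12·-1.

-15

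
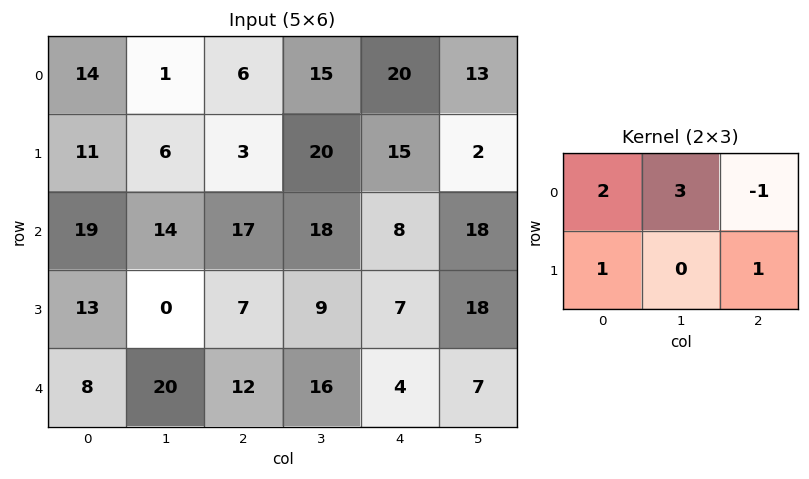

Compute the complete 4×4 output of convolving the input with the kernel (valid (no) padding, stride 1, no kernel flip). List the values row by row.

Output[0,0]: The receptive field on the input at this output position is [14 1 6 / 11 6 3]. Elementwise product with the kernel and sum: 14·2 + 1·3 + 6·-1 + 11·1 + 3·1.
Output[0,1]: The receptive field on the input at this output position is [1 6 15 / 6 3 20]. Elementwise product with the kernel and sum: 1·2 + 6·3 + 15·-1 + 6·1 + 20·1.

39 31 55 99
73 33 76 119
83 70 94 69
39 48 50 44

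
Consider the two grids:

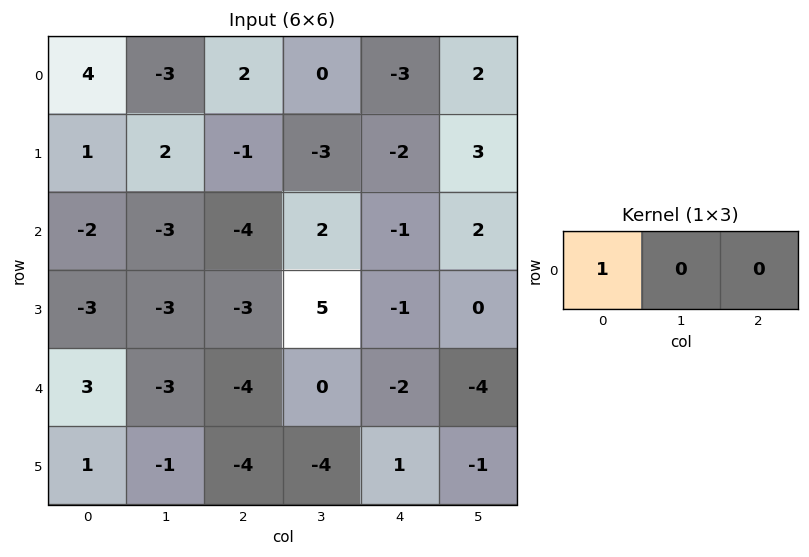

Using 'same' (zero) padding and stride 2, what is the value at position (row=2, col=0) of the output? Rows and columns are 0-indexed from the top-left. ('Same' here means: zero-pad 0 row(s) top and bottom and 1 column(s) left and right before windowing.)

0

The receptive field on the zero-padded input at this output position is [0 3 -3]. Elementwise product with the kernel and sum: 0·1.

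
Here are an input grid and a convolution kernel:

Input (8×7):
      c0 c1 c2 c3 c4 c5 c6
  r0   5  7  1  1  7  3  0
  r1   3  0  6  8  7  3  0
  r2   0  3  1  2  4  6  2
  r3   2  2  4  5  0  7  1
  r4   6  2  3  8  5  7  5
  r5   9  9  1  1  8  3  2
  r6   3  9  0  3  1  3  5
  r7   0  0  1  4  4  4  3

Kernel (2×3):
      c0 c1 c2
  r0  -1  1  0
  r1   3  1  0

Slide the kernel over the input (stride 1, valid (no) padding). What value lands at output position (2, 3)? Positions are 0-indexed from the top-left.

17

The receptive field on the input at this output position is [2 4 6 / 5 0 7]. Elementwise product with the kernel and sum: 2·-1 + 4·1 + 5·3 + 0·1.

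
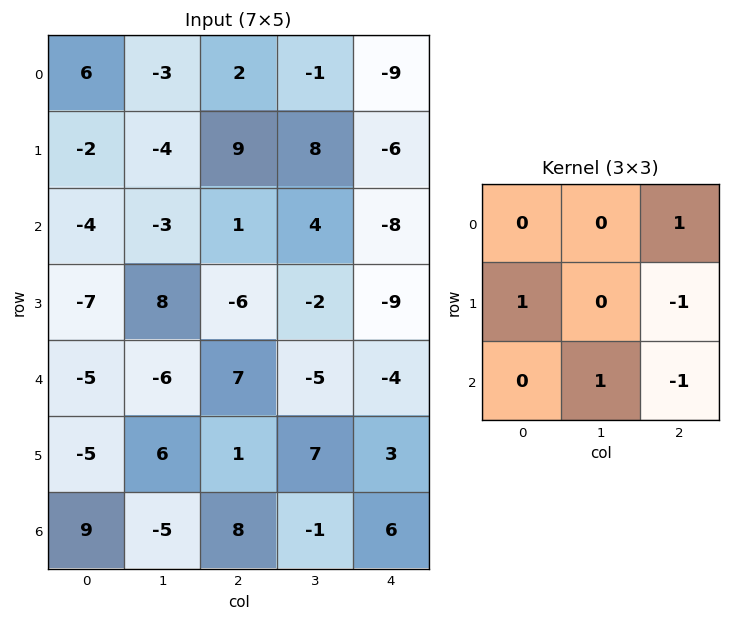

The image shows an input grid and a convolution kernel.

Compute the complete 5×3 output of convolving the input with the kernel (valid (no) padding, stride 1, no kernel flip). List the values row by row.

-13 -16 18
18 -3 10
-13 26 -6
-13 -9 6
-12 3 -13

Output[0,0]: The receptive field on the input at this output position is [6 -3 2 / -2 -4 9 / -4 -3 1]. Elementwise product with the kernel and sum: 2·1 + -2·1 + 9·-1 + -3·1 + 1·-1.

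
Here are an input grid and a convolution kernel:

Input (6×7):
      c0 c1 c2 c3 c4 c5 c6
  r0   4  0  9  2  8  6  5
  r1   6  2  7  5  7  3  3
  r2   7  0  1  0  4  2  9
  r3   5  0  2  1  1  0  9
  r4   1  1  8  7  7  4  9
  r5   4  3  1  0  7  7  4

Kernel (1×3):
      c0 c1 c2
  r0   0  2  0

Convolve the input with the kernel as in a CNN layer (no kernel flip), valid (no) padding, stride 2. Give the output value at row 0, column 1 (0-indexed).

4

The receptive field on the input at this output position is [9 2 8]. Elementwise product with the kernel and sum: 2·2.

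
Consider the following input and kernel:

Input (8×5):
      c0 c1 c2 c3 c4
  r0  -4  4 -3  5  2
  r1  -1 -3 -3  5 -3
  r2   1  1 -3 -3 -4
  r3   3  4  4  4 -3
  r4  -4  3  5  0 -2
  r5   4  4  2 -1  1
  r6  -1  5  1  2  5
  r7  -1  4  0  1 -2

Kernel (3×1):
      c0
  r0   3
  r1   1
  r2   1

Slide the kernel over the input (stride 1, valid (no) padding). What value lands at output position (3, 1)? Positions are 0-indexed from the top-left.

The receptive field on the input at this output position is [4 / 3 / 4]. Elementwise product with the kernel and sum: 4·3 + 3·1 + 4·1.

19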